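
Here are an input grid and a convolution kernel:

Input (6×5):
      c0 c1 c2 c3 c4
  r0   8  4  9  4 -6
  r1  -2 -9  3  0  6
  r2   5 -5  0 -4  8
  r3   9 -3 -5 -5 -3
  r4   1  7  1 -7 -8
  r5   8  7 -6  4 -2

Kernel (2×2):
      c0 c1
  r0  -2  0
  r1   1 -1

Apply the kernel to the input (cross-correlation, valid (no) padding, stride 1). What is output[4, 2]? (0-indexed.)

The receptive field on the input at this output position is [1 -7 / -6 4]. Elementwise product with the kernel and sum: 1·-2 + -6·1 + 4·-1.

-12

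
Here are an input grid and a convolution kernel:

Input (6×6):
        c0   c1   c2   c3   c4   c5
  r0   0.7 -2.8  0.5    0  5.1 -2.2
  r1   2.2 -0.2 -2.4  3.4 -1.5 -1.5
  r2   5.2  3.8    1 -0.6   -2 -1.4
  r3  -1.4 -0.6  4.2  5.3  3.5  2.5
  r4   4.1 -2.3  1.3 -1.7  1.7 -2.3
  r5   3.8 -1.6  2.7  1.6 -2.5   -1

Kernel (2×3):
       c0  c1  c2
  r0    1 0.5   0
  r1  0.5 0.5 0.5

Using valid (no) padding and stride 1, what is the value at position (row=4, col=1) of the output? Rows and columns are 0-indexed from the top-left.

The receptive field on the input at this output position is [-2.3 1.3 -1.7 / -1.6 2.7 1.6]. Elementwise product with the kernel and sum: -2.3·1 + 1.3·0.5 + -1.6·0.5 + 2.7·0.5 + 1.6·0.5.

-0.3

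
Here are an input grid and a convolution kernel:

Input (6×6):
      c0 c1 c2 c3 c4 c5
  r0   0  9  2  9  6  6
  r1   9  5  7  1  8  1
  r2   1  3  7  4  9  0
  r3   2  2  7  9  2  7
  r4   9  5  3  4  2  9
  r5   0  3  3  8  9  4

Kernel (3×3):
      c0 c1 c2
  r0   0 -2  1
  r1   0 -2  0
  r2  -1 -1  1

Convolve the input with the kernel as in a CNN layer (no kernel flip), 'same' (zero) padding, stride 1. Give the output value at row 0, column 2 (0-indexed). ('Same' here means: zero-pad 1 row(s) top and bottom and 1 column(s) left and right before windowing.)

-15

The receptive field on the zero-padded input at this output position is [0 0 0 / 9 2 9 / 5 7 1]. Elementwise product with the kernel and sum: 0·-2 + 0·1 + 2·-2 + 5·-1 + 7·-1 + 1·1.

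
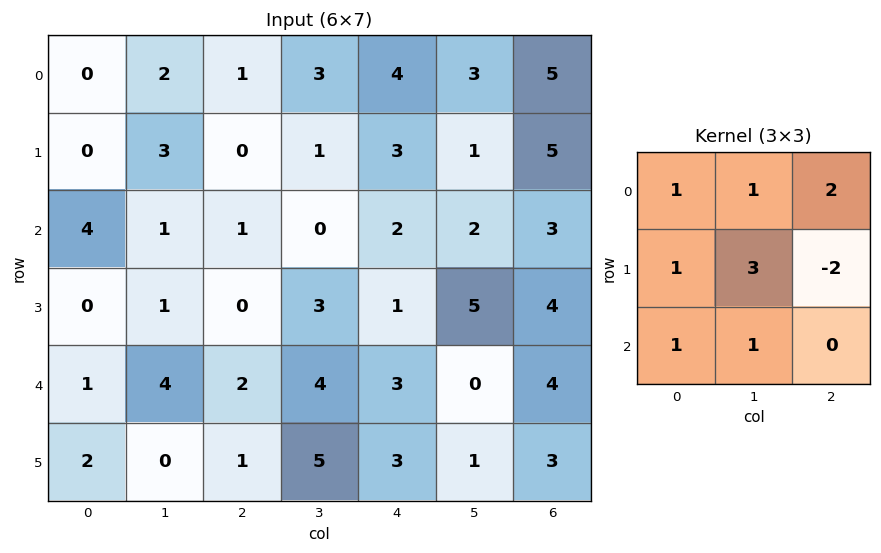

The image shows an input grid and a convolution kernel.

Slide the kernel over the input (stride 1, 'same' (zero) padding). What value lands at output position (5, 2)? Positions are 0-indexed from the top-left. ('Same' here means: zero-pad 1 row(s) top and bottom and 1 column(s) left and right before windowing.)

7

The receptive field on the zero-padded input at this output position is [4 2 4 / 0 1 5 / 0 0 0]. Elementwise product with the kernel and sum: 4·1 + 2·1 + 4·2 + 0·1 + 1·3 + 5·-2 + 0·1 + 0·1.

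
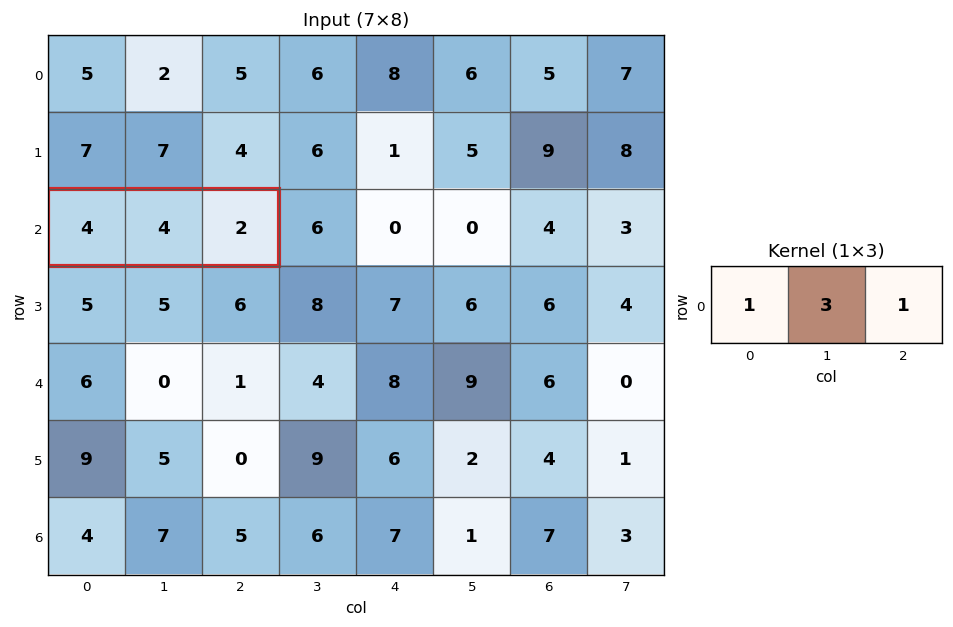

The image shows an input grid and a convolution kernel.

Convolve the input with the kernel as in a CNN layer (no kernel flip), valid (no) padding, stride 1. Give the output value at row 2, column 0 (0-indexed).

18

The receptive field on the input at this output position is [4 4 2]. Elementwise product with the kernel and sum: 4·1 + 4·3 + 2·1.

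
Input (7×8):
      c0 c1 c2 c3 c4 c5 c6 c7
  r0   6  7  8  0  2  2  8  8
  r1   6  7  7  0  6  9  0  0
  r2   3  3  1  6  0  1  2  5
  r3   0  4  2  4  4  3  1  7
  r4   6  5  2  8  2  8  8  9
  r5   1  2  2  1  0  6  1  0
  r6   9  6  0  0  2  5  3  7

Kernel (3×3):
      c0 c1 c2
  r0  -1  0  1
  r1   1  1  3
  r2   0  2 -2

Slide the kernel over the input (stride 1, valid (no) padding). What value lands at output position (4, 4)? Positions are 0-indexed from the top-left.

The receptive field on the input at this output position is [2 8 8 / 0 6 1 / 2 5 3]. Elementwise product with the kernel and sum: 2·-1 + 8·1 + 0·1 + 6·1 + 1·3 + 5·2 + 3·-2.

19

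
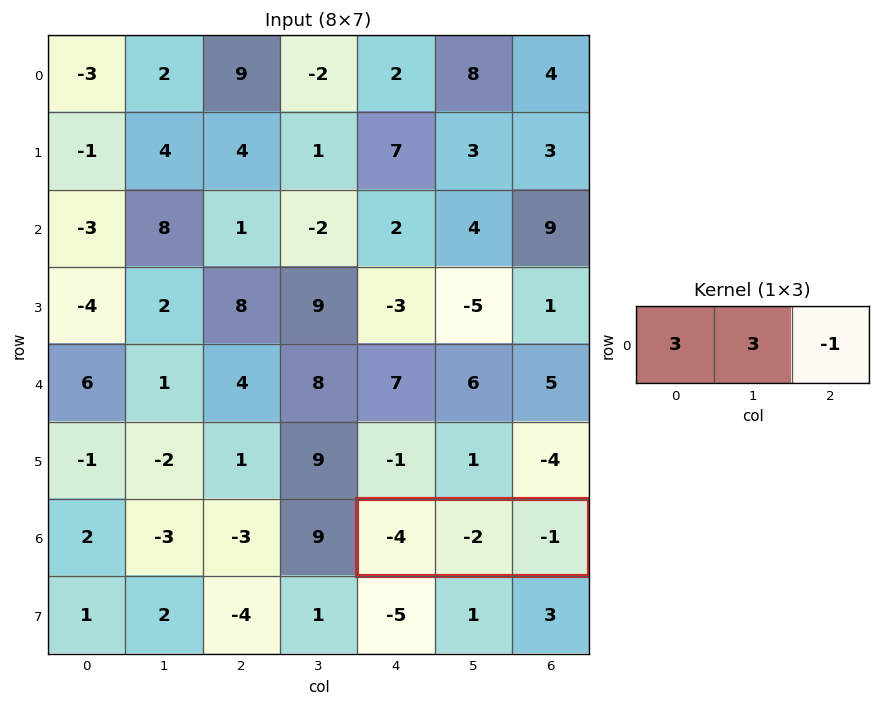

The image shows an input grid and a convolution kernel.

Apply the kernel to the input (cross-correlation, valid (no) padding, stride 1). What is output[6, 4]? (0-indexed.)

-17

The receptive field on the input at this output position is [-4 -2 -1]. Elementwise product with the kernel and sum: -4·3 + -2·3 + -1·-1.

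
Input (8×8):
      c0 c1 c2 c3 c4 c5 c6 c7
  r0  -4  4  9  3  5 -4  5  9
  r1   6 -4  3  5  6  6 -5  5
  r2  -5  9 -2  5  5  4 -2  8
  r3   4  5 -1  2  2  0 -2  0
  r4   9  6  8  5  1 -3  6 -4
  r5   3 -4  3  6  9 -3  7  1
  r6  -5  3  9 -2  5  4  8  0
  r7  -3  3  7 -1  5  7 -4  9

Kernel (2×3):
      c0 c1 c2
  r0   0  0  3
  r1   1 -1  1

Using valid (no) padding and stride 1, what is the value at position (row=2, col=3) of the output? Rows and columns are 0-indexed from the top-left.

The receptive field on the input at this output position is [5 5 4 / 2 2 0]. Elementwise product with the kernel and sum: 4·3 + 2·1 + 2·-1 + 0·1.

12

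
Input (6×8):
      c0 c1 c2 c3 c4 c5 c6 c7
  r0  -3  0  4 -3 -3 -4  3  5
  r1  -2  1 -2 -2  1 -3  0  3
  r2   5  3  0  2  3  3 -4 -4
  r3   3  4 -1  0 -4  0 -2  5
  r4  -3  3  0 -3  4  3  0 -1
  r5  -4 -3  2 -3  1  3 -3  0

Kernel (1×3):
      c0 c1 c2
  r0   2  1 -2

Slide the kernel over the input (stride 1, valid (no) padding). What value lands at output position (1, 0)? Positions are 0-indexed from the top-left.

1

The receptive field on the input at this output position is [-2 1 -2]. Elementwise product with the kernel and sum: -2·2 + 1·1 + -2·-2.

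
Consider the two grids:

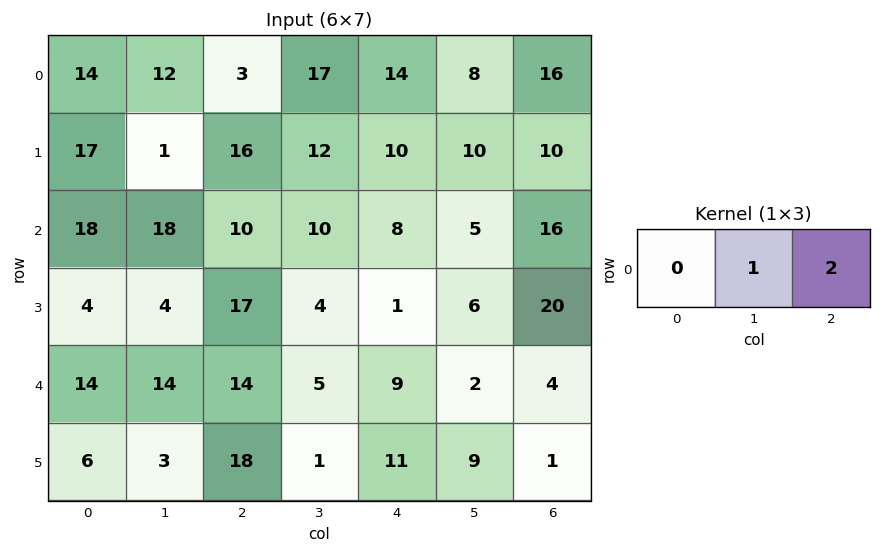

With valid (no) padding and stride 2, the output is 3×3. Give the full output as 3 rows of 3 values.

Output[0,0]: The receptive field on the input at this output position is [14 12 3]. Elementwise product with the kernel and sum: 12·1 + 3·2.

18 45 40
38 26 37
42 23 10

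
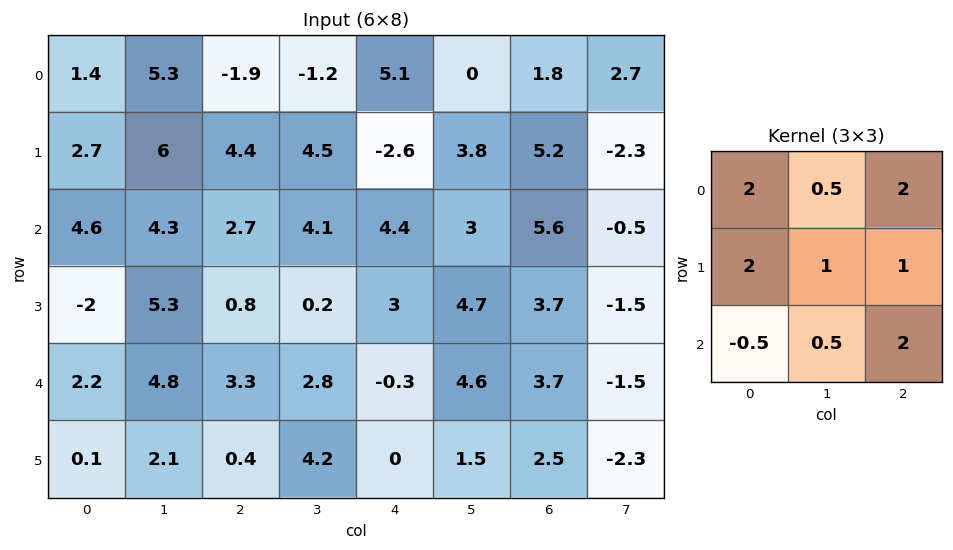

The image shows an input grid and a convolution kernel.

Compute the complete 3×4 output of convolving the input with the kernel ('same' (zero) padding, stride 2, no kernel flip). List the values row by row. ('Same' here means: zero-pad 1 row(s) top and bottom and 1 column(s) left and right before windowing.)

Output[0,0]: The receptive field on the zero-padded input at this output position is [0 0 0 / 0 1.4 5.3 / 0 2.7 6]. Elementwise product with the kernel and sum: 0·2 + 0·0.5 + 0·2 + 0·2 + 1.4·1 + 5.3·1 + 0·-0.5 + 2.7·0.5 + 6·2.

20.05 15.7 6.75 0.6
31.85 36.75 41.7 13.2
20.85 34.65 22.1 15.55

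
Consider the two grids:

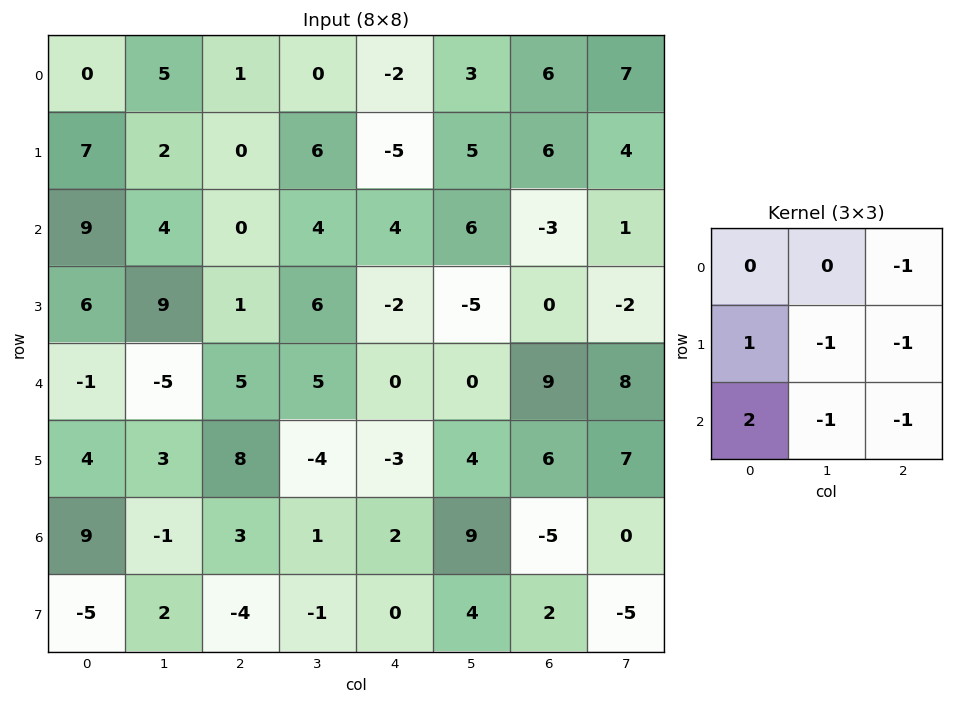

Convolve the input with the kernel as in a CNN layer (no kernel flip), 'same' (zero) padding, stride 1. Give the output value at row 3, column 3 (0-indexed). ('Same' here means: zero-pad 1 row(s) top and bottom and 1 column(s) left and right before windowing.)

The receptive field on the zero-padded input at this output position is [0 4 4 / 1 6 -2 / 5 5 0]. Elementwise product with the kernel and sum: 4·-1 + 1·1 + 6·-1 + -2·-1 + 5·2 + 5·-1 + 0·-1.

-2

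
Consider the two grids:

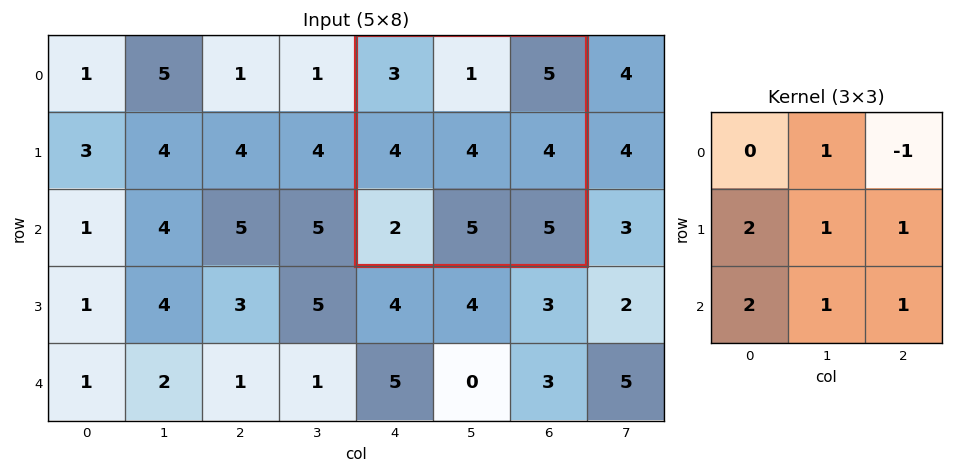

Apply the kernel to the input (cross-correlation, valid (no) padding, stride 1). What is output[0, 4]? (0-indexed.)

The receptive field on the input at this output position is [3 1 5 / 4 4 4 / 2 5 5]. Elementwise product with the kernel and sum: 1·1 + 5·-1 + 4·2 + 4·1 + 4·1 + 2·2 + 5·1 + 5·1.

26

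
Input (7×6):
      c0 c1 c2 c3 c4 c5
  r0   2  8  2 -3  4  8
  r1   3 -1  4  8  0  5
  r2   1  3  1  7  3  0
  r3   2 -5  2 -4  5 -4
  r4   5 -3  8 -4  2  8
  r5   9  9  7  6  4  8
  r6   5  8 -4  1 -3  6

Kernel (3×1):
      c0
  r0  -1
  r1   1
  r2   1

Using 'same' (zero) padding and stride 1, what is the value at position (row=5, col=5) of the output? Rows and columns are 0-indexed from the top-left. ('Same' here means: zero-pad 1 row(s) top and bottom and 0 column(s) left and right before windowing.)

6

The receptive field on the zero-padded input at this output position is [8 / 8 / 6]. Elementwise product with the kernel and sum: 8·-1 + 8·1 + 6·1.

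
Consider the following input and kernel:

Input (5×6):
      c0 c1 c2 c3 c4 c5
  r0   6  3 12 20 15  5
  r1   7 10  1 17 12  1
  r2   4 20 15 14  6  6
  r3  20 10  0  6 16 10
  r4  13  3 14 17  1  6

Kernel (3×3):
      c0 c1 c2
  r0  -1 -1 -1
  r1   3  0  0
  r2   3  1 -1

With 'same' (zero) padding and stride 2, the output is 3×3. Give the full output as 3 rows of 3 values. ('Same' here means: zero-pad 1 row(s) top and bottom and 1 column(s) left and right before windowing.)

Output[0,0]: The receptive field on the zero-padded input at this output position is [0 0 0 / 0 6 3 / 0 7 10]. Elementwise product with the kernel and sum: 0·-1 + 0·-1 + 0·-1 + 0·3 + 0·3 + 7·1 + 10·-1.

-3 23 122
-7 56 36
-30 -7 19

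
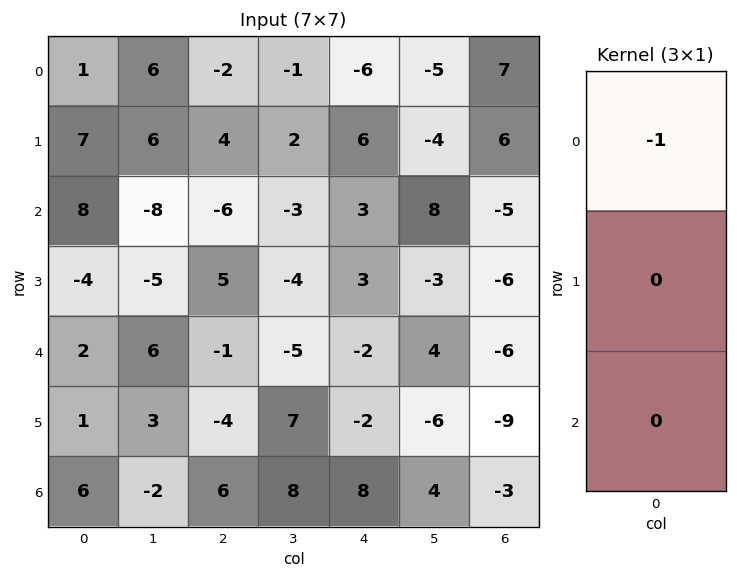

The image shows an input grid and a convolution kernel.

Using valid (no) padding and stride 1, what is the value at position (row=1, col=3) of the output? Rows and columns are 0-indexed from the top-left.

The receptive field on the input at this output position is [2 / -3 / -4]. Elementwise product with the kernel and sum: 2·-1.

-2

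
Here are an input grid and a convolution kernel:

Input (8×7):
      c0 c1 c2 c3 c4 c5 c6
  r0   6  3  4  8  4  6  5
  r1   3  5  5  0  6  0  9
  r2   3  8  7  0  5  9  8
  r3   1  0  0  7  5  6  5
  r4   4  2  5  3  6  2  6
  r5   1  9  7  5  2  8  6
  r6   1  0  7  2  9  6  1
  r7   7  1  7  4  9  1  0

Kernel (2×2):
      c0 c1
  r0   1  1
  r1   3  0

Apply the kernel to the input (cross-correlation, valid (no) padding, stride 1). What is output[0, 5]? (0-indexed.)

The receptive field on the input at this output position is [6 5 / 0 9]. Elementwise product with the kernel and sum: 6·1 + 5·1 + 0·3.

11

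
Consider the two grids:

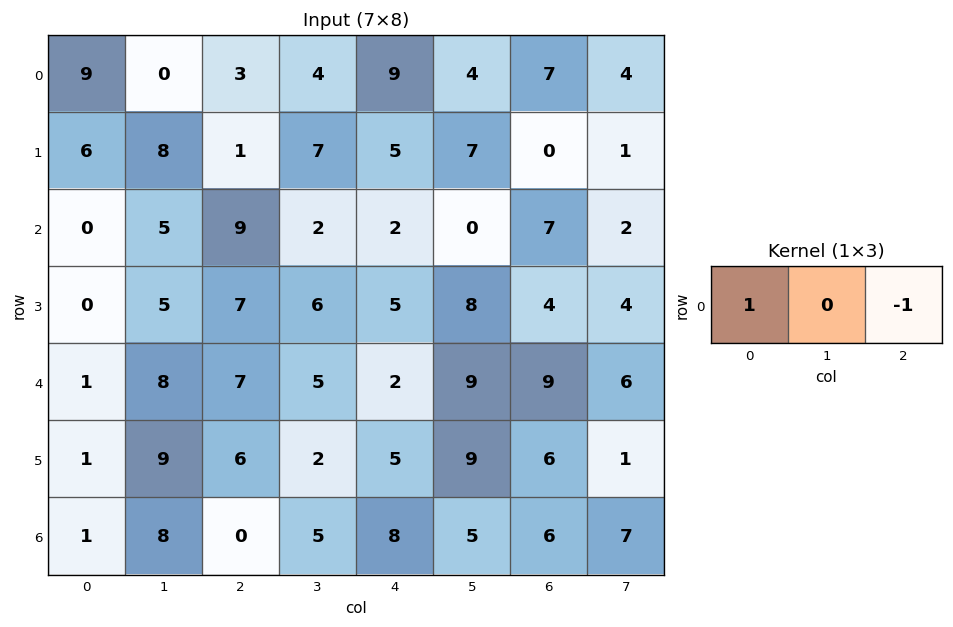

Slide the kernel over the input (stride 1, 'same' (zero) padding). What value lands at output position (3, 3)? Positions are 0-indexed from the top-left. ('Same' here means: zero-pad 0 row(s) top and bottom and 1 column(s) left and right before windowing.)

The receptive field on the zero-padded input at this output position is [7 6 5]. Elementwise product with the kernel and sum: 7·1 + 5·-1.

2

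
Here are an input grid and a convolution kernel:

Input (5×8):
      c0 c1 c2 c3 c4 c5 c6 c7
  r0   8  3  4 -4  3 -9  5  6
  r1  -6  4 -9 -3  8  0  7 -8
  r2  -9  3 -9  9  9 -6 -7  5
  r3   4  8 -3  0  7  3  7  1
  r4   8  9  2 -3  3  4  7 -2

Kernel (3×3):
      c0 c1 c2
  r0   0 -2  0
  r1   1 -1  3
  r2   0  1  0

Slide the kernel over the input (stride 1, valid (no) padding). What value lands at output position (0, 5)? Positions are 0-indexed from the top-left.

-48

The receptive field on the input at this output position is [-9 5 6 / 0 7 -8 / -6 -7 5]. Elementwise product with the kernel and sum: 5·-2 + 0·1 + 7·-1 + -8·3 + -7·1.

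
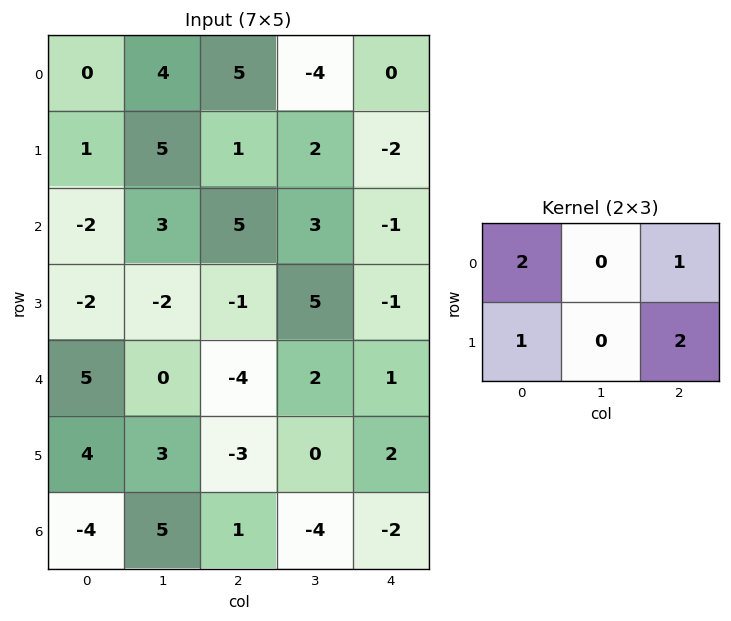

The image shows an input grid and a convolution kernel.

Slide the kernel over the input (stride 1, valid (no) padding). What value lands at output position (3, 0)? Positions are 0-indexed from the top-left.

The receptive field on the input at this output position is [-2 -2 -1 / 5 0 -4]. Elementwise product with the kernel and sum: -2·2 + -1·1 + 5·1 + -4·2.

-8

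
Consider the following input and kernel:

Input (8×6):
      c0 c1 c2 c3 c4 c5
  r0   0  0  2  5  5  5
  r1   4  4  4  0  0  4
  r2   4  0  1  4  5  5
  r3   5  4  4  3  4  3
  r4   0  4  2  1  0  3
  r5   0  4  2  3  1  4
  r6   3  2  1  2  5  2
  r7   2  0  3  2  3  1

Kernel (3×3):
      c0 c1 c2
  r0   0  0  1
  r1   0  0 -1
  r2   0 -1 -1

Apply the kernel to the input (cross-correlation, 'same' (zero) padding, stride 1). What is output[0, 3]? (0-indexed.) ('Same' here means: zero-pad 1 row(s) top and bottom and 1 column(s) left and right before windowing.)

The receptive field on the zero-padded input at this output position is [0 0 0 / 2 5 5 / 4 0 0]. Elementwise product with the kernel and sum: 0·1 + 5·-1 + 0·-1 + 0·-1.

-5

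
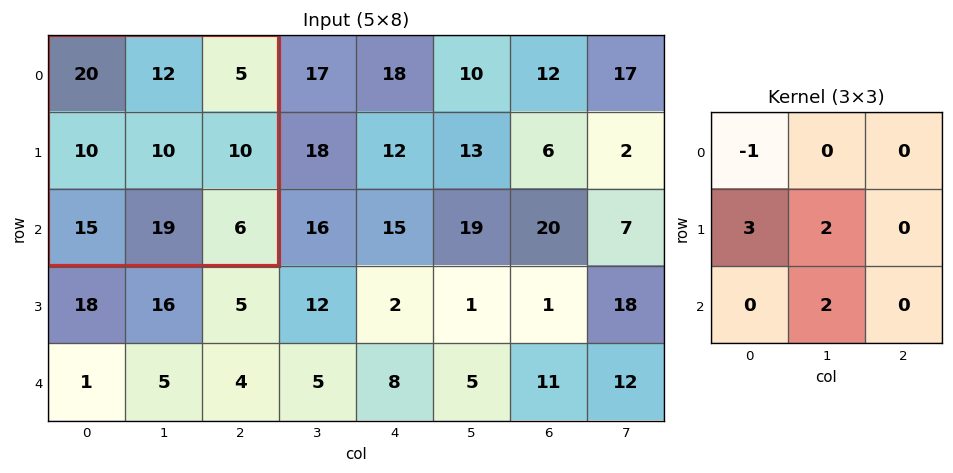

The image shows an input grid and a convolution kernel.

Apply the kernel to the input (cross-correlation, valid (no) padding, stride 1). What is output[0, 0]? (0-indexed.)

68

The receptive field on the input at this output position is [20 12 5 / 10 10 10 / 15 19 6]. Elementwise product with the kernel and sum: 20·-1 + 10·3 + 10·2 + 19·2.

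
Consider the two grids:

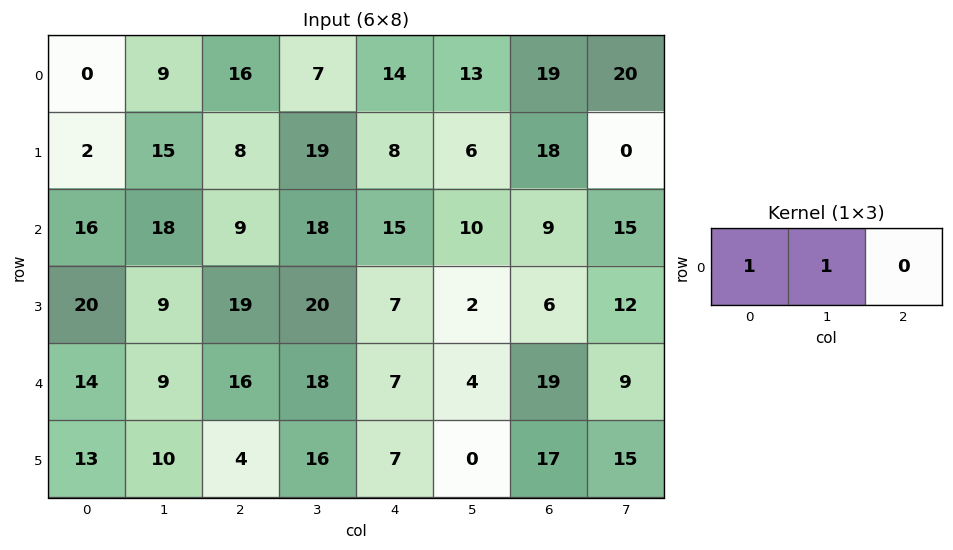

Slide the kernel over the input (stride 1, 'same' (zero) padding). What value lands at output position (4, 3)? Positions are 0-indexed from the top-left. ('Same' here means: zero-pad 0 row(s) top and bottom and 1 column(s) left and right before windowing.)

The receptive field on the zero-padded input at this output position is [16 18 7]. Elementwise product with the kernel and sum: 16·1 + 18·1.

34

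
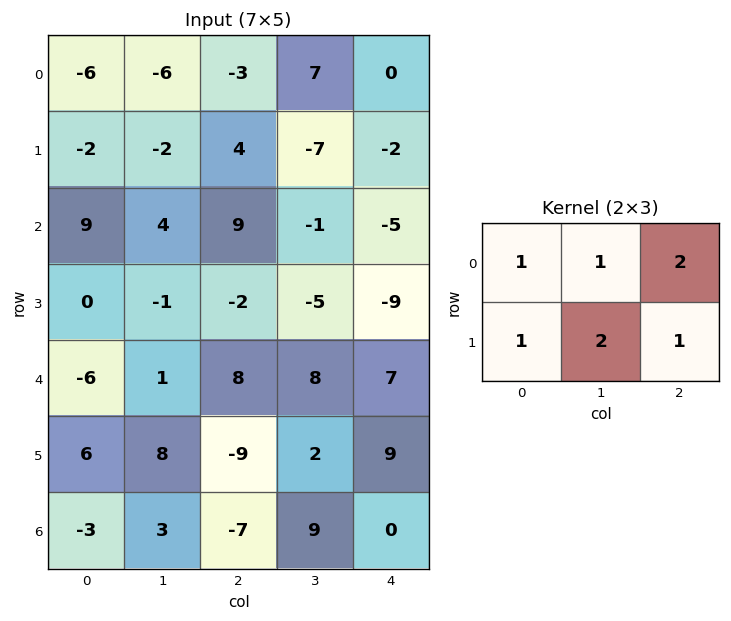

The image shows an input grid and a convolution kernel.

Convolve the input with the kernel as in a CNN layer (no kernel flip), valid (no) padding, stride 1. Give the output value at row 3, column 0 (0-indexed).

-1

The receptive field on the input at this output position is [0 -1 -2 / -6 1 8]. Elementwise product with the kernel and sum: 0·1 + -1·1 + -2·2 + -6·1 + 1·2 + 8·1.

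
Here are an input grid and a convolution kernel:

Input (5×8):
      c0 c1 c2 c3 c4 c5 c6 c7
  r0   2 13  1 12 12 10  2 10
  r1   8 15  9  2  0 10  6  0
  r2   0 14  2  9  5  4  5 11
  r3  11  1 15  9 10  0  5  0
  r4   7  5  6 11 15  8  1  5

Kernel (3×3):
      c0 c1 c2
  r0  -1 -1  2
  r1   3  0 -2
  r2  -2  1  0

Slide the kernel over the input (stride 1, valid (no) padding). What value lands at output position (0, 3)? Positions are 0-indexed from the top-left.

The receptive field on the input at this output position is [12 12 10 / 2 0 10 / 9 5 4]. Elementwise product with the kernel and sum: 12·-1 + 12·-1 + 10·2 + 2·3 + 10·-2 + 9·-2 + 5·1.

-31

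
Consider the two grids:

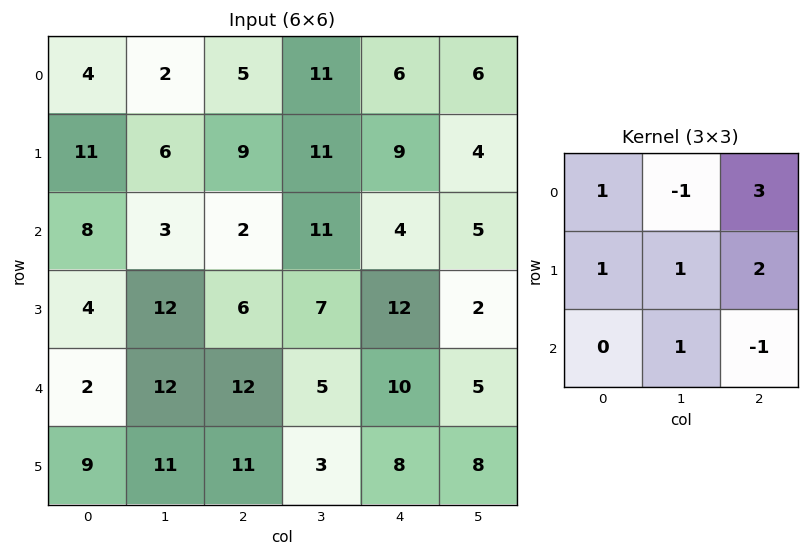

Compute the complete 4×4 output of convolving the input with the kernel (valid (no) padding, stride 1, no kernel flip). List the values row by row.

53 58 57 50
53 56 41 49
39 73 35 50
48 69 67 26

Output[0,0]: The receptive field on the input at this output position is [4 2 5 / 11 6 9 / 8 3 2]. Elementwise product with the kernel and sum: 4·1 + 2·-1 + 5·3 + 11·1 + 6·1 + 9·2 + 3·1 + 2·-1.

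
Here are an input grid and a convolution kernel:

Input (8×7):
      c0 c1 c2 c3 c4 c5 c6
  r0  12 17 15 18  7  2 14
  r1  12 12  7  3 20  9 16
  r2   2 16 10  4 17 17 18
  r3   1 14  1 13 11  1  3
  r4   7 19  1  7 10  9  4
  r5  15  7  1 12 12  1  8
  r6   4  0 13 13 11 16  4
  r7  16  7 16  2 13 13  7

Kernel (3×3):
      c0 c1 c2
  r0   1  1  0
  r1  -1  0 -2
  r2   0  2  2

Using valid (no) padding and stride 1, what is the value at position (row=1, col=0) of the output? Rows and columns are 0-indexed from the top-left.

The receptive field on the input at this output position is [12 12 7 / 2 16 10 / 1 14 1]. Elementwise product with the kernel and sum: 12·1 + 12·1 + 2·-1 + 10·-2 + 14·2 + 1·2.

32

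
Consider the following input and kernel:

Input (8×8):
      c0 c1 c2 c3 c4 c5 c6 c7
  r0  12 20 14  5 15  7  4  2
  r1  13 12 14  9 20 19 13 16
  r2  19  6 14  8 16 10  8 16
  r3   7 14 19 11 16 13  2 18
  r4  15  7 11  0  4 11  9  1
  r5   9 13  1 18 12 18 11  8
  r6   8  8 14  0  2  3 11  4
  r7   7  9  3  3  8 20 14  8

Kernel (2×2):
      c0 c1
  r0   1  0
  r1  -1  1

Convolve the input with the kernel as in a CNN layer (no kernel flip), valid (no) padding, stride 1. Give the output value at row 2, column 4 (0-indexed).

The receptive field on the input at this output position is [16 10 / 16 13]. Elementwise product with the kernel and sum: 16·1 + 16·-1 + 13·1.

13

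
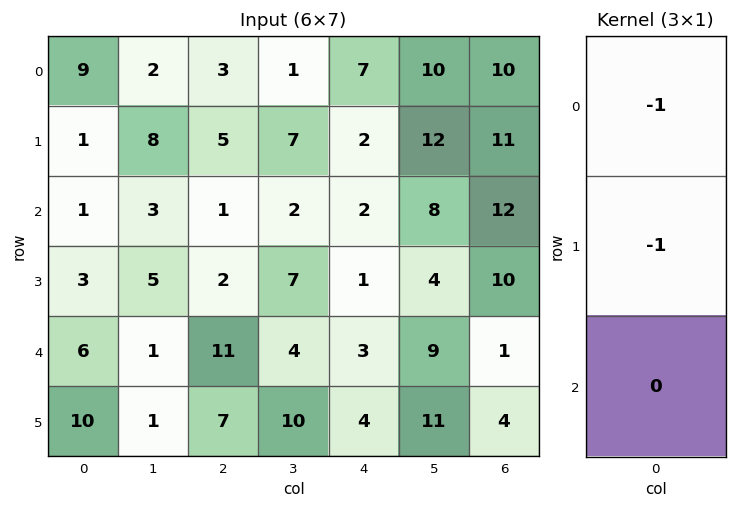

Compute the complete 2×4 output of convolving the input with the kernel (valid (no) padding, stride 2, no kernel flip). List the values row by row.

Output[0,0]: The receptive field on the input at this output position is [9 / 1 / 1]. Elementwise product with the kernel and sum: 9·-1 + 1·-1.
Output[0,1]: The receptive field on the input at this output position is [3 / 5 / 1]. Elementwise product with the kernel and sum: 3·-1 + 5·-1.

-10 -8 -9 -21
-4 -3 -3 -22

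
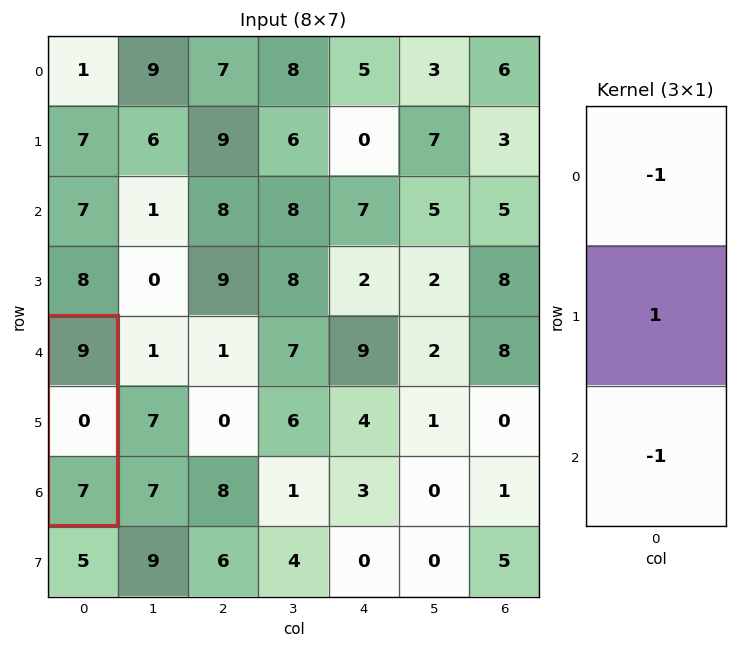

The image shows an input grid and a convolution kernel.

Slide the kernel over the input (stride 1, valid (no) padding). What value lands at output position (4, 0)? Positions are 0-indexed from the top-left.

-16

The receptive field on the input at this output position is [9 / 0 / 7]. Elementwise product with the kernel and sum: 9·-1 + 0·1 + 7·-1.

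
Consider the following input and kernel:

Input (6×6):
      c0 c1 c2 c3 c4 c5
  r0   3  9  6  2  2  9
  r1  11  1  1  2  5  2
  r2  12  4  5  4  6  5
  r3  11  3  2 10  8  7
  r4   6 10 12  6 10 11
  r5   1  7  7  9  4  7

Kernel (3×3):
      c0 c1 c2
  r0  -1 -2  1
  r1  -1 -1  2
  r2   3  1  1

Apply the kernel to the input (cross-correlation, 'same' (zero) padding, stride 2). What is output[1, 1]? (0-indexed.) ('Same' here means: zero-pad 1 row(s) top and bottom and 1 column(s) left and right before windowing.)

The receptive field on the zero-padded input at this output position is [1 1 2 / 4 5 4 / 3 2 10]. Elementwise product with the kernel and sum: 1·-1 + 1·-2 + 2·1 + 4·-1 + 5·-1 + 4·2 + 3·3 + 2·1 + 10·1.

19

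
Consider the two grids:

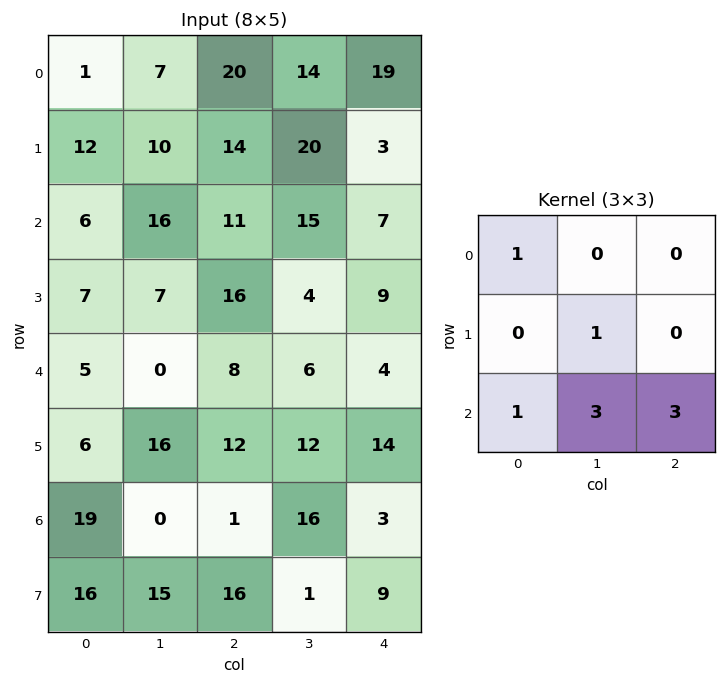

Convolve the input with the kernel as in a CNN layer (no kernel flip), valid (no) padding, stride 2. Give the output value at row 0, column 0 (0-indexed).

The receptive field on the input at this output position is [1 7 20 / 12 10 14 / 6 16 11]. Elementwise product with the kernel and sum: 1·1 + 10·1 + 6·1 + 16·3 + 11·3.

98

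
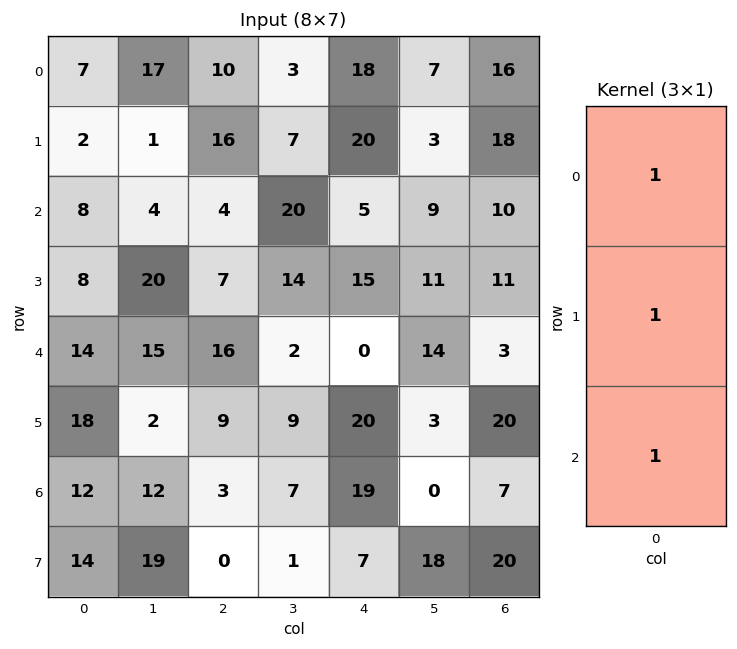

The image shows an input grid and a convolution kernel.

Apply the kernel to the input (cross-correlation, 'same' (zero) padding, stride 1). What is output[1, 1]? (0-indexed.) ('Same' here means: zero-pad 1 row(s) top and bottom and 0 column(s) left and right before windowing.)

22

The receptive field on the zero-padded input at this output position is [17 / 1 / 4]. Elementwise product with the kernel and sum: 17·1 + 1·1 + 4·1.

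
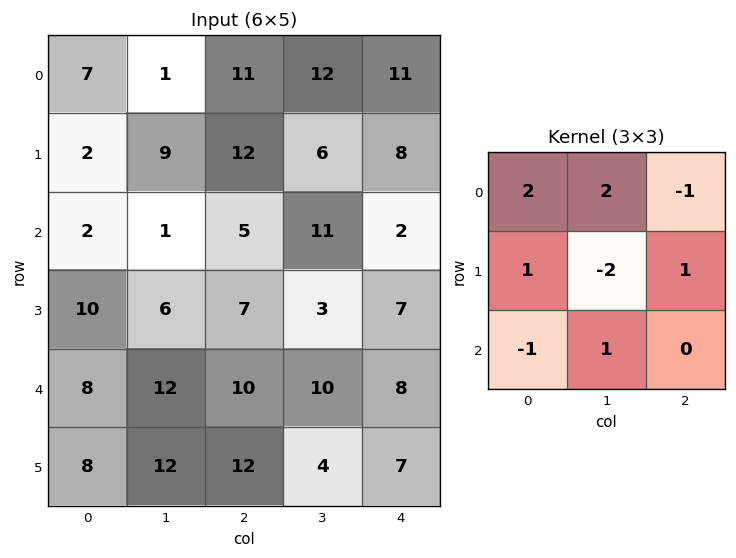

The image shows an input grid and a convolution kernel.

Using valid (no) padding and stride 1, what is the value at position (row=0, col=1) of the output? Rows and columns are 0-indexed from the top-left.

The receptive field on the input at this output position is [1 11 12 / 9 12 6 / 1 5 11]. Elementwise product with the kernel and sum: 1·2 + 11·2 + 12·-1 + 9·1 + 12·-2 + 6·1 + 1·-1 + 5·1.

7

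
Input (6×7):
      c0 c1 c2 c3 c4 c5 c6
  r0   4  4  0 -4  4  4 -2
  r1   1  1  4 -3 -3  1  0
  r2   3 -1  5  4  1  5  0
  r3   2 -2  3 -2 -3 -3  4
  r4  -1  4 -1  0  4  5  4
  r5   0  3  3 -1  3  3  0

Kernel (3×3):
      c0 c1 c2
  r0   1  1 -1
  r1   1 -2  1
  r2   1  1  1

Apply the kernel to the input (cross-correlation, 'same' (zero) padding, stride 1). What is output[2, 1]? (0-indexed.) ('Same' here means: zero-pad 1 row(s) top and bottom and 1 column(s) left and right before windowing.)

11

The receptive field on the zero-padded input at this output position is [1 1 4 / 3 -1 5 / 2 -2 3]. Elementwise product with the kernel and sum: 1·1 + 1·1 + 4·-1 + 3·1 + -1·-2 + 5·1 + 2·1 + -2·1 + 3·1.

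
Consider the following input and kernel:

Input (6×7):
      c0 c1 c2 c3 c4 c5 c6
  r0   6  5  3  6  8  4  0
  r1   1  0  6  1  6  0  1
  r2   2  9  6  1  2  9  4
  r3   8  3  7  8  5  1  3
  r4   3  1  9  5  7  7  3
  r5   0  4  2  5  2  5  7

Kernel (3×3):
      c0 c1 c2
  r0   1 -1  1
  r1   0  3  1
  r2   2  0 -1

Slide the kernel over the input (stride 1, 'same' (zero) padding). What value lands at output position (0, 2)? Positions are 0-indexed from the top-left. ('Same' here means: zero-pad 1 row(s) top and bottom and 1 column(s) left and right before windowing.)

14

The receptive field on the zero-padded input at this output position is [0 0 0 / 5 3 6 / 0 6 1]. Elementwise product with the kernel and sum: 0·1 + 0·-1 + 0·1 + 3·3 + 6·1 + 0·2 + 1·-1.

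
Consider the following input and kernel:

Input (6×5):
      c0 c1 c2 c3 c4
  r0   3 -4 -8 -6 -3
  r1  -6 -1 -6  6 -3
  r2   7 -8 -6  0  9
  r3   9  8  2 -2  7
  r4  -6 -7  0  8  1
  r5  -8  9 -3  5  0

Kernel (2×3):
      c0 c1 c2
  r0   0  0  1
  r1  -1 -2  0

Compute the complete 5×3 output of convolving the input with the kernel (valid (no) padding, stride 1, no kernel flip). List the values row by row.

Output[0,0]: The receptive field on the input at this output position is [3 -4 -8 / -6 -1 -6]. Elementwise product with the kernel and sum: -8·1 + -6·-1 + -1·-2.
Output[0,1]: The receptive field on the input at this output position is [-4 -8 -6 / -1 -6 6]. Elementwise product with the kernel and sum: -6·1 + -1·-1 + -6·-2.

0 7 -9
3 26 3
-31 -12 11
22 5 -9
-10 5 -6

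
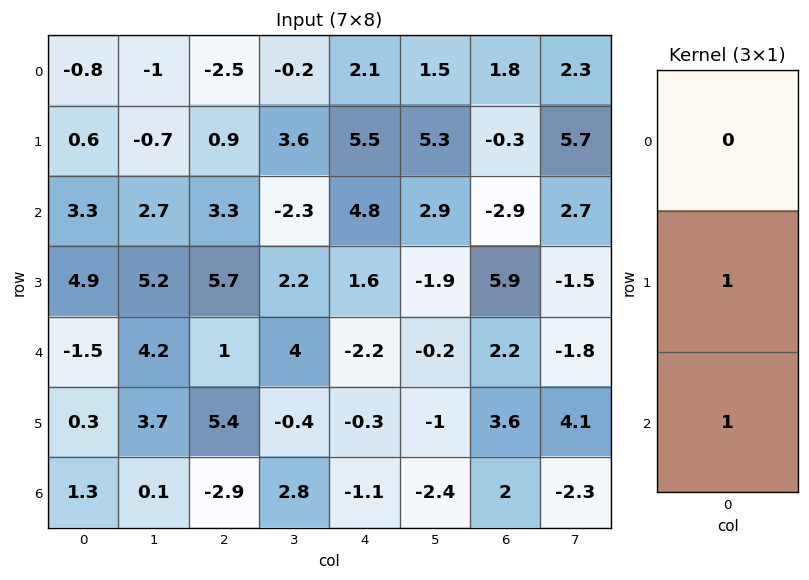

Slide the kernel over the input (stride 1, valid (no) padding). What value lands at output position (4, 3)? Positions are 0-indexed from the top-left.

2.4

The receptive field on the input at this output position is [4 / -0.4 / 2.8]. Elementwise product with the kernel and sum: -0.4·1 + 2.8·1.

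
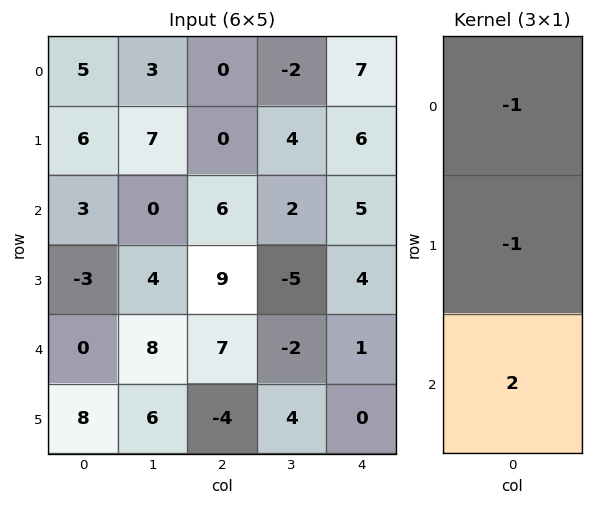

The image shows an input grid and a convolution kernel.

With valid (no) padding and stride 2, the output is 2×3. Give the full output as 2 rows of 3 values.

-5 12 -3
0 -1 -7

Output[0,0]: The receptive field on the input at this output position is [5 / 6 / 3]. Elementwise product with the kernel and sum: 5·-1 + 6·-1 + 3·2.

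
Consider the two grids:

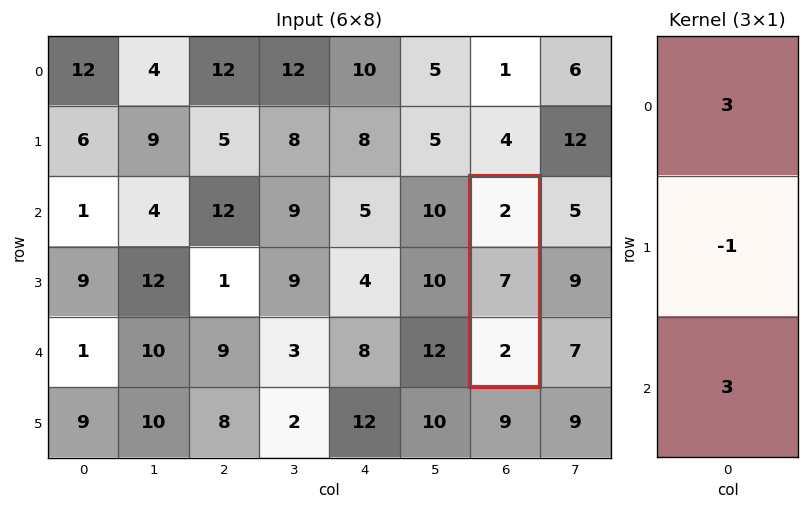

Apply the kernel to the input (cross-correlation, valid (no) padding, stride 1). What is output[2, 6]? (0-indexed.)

5

The receptive field on the input at this output position is [2 / 7 / 2]. Elementwise product with the kernel and sum: 2·3 + 7·-1 + 2·3.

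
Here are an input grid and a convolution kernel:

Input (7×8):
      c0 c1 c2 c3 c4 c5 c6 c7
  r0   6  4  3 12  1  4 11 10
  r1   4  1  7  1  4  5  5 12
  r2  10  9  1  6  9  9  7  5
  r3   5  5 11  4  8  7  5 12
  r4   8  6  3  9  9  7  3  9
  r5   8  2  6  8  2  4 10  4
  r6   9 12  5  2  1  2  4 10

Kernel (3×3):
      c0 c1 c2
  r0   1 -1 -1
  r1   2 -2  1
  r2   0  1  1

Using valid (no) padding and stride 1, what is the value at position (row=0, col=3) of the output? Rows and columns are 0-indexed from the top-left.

24

The receptive field on the input at this output position is [12 1 4 / 1 4 5 / 6 9 9]. Elementwise product with the kernel and sum: 12·1 + 1·-1 + 4·-1 + 1·2 + 4·-2 + 5·1 + 9·1 + 9·1.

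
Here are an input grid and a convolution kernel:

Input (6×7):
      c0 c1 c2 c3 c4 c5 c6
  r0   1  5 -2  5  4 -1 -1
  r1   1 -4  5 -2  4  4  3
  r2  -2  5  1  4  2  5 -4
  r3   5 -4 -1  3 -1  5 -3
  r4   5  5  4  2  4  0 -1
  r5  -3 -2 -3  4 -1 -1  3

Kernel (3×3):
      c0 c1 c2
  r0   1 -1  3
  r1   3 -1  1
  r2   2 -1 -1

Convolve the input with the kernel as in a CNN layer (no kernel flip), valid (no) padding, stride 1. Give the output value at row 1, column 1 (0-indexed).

-7

The receptive field on the input at this output position is [-4 5 -2 / 5 1 4 / -4 -1 3]. Elementwise product with the kernel and sum: -4·1 + 5·-1 + -2·3 + 5·3 + 1·-1 + 4·1 + -4·2 + -1·-1 + 3·-1.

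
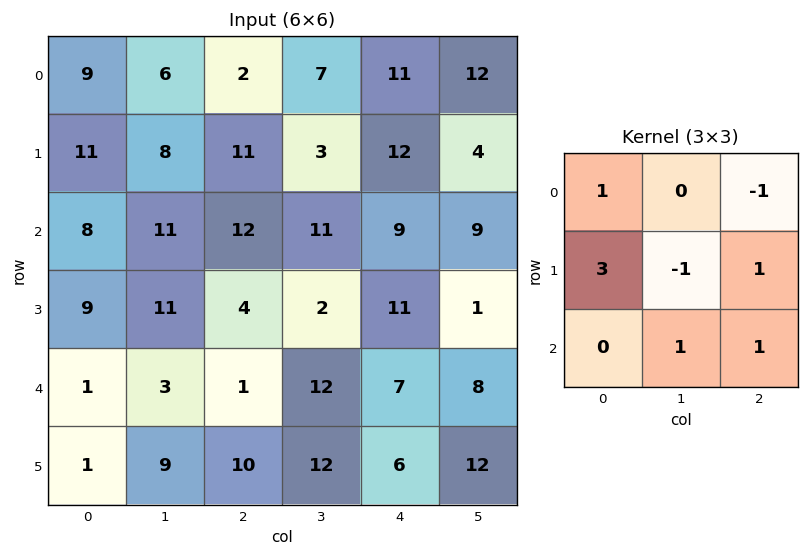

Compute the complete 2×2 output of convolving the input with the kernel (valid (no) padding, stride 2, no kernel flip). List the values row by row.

Output[0,0]: The receptive field on the input at this output position is [9 6 2 / 11 8 11 / 8 11 12]. Elementwise product with the kernel and sum: 9·1 + 2·-1 + 11·3 + 8·-1 + 11·1 + 11·1 + 12·1.
Output[0,1]: The receptive field on the input at this output position is [2 7 11 / 11 3 12 / 12 11 9]. Elementwise product with the kernel and sum: 2·1 + 11·-1 + 11·3 + 3·-1 + 12·1 + 11·1 + 9·1.

66 53
20 43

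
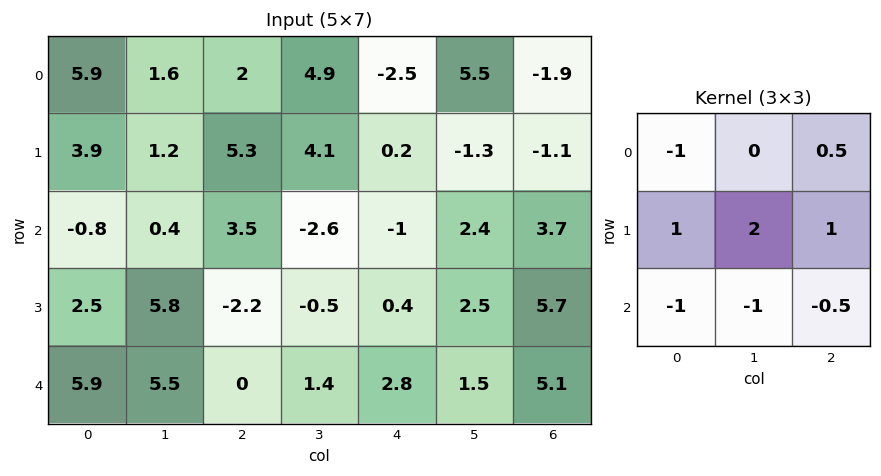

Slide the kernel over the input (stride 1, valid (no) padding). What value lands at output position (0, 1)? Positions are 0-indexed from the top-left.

14.15

The receptive field on the input at this output position is [1.6 2 4.9 / 1.2 5.3 4.1 / 0.4 3.5 -2.6]. Elementwise product with the kernel and sum: 1.6·-1 + 4.9·0.5 + 1.2·1 + 5.3·2 + 4.1·1 + 0.4·-1 + 3.5·-1 + -2.6·-0.5.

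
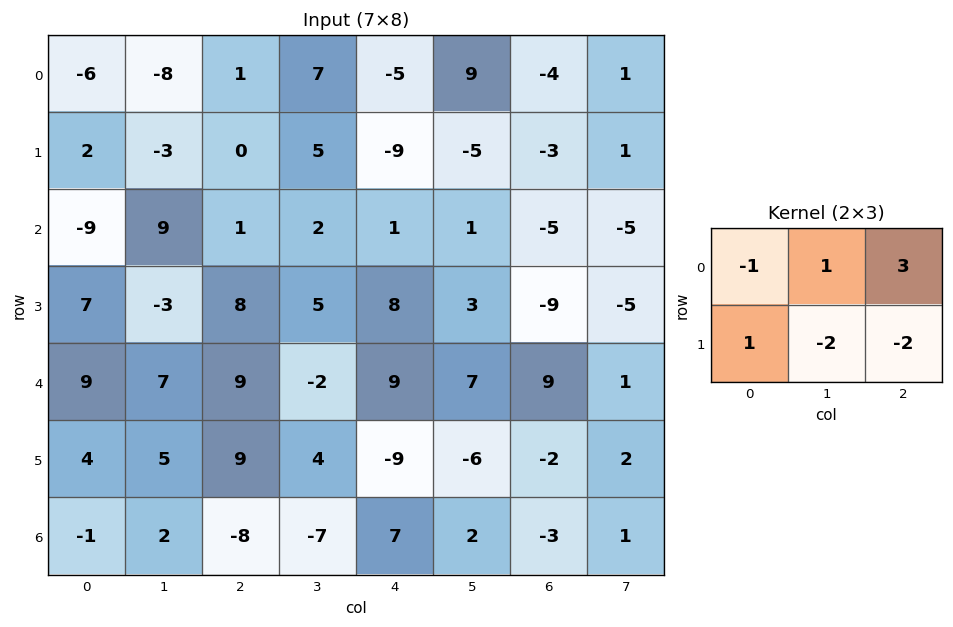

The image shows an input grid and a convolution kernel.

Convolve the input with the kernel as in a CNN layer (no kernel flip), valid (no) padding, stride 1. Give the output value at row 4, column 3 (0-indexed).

66

The receptive field on the input at this output position is [-2 9 7 / 4 -9 -6]. Elementwise product with the kernel and sum: -2·-1 + 9·1 + 7·3 + 4·1 + -9·-2 + -6·-2.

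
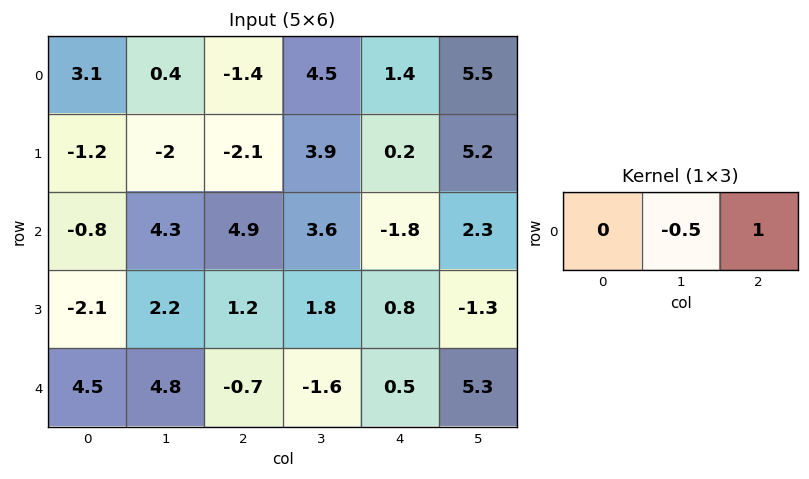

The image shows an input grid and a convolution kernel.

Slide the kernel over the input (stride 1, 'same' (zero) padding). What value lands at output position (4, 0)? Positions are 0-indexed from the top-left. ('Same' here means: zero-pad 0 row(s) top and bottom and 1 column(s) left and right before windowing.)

2.55

The receptive field on the zero-padded input at this output position is [0 4.5 4.8]. Elementwise product with the kernel and sum: 4.5·-0.5 + 4.8·1.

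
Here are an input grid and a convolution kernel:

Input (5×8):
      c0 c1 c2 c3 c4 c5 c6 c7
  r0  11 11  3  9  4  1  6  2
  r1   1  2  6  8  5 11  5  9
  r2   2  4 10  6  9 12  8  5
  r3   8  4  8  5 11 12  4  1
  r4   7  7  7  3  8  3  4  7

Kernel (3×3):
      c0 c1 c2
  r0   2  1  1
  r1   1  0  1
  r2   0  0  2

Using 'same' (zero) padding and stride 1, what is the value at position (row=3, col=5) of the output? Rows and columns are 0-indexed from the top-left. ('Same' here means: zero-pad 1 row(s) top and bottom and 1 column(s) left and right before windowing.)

61

The receptive field on the zero-padded input at this output position is [9 12 8 / 11 12 4 / 8 3 4]. Elementwise product with the kernel and sum: 9·2 + 12·1 + 8·1 + 11·1 + 4·1 + 4·2.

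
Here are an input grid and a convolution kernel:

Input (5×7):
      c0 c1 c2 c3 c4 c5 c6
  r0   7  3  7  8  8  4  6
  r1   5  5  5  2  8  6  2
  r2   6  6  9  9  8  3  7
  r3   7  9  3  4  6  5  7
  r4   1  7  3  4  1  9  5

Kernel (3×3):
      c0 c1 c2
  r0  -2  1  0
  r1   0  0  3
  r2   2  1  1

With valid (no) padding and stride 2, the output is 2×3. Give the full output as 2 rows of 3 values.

Output[0,0]: The receptive field on the input at this output position is [7 3 7 / 5 5 5 / 6 6 9]. Elementwise product with the kernel and sum: 7·-2 + 3·1 + 5·3 + 6·2 + 6·1 + 9·1.
Output[0,1]: The receptive field on the input at this output position is [7 8 8 / 5 2 8 / 9 9 8]. Elementwise product with the kernel and sum: 7·-2 + 8·1 + 8·3 + 9·2 + 9·1 + 8·1.

31 53 20
15 20 24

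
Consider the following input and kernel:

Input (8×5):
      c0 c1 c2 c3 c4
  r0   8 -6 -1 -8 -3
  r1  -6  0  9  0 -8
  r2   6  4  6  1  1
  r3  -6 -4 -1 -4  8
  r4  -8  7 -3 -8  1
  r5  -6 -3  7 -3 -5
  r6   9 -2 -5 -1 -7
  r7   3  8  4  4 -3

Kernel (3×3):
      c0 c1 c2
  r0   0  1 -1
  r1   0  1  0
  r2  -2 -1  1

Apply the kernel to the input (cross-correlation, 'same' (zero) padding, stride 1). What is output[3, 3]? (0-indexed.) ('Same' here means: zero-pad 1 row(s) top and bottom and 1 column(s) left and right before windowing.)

11

The receptive field on the zero-padded input at this output position is [6 1 1 / -1 -4 8 / -3 -8 1]. Elementwise product with the kernel and sum: 1·1 + 1·-1 + -4·1 + -3·-2 + -8·-1 + 1·1.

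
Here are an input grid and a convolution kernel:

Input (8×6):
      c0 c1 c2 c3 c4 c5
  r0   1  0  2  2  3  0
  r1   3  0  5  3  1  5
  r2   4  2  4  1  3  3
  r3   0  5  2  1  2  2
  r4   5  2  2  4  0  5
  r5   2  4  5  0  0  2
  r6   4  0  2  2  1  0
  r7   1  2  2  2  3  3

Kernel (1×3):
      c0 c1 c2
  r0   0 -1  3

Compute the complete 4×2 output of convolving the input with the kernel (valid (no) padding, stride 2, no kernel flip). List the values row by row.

6 7
10 8
4 -4
6 1

Output[0,0]: The receptive field on the input at this output position is [1 0 2]. Elementwise product with the kernel and sum: 0·-1 + 2·3.
Output[0,1]: The receptive field on the input at this output position is [2 2 3]. Elementwise product with the kernel and sum: 2·-1 + 3·3.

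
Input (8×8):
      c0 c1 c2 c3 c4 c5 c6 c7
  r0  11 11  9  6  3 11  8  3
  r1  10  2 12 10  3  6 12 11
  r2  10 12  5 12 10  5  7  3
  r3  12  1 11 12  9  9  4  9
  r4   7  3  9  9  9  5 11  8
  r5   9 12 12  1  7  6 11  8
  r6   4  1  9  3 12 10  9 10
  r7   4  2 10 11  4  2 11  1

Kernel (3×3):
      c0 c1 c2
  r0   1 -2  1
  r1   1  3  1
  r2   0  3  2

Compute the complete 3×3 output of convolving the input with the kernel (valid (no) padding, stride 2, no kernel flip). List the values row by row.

72 101 51
44 92 84
88 55 94

Output[0,0]: The receptive field on the input at this output position is [11 11 9 / 10 2 12 / 10 12 5]. Elementwise product with the kernel and sum: 11·1 + 11·-2 + 9·1 + 10·1 + 2·3 + 12·1 + 12·3 + 5·2.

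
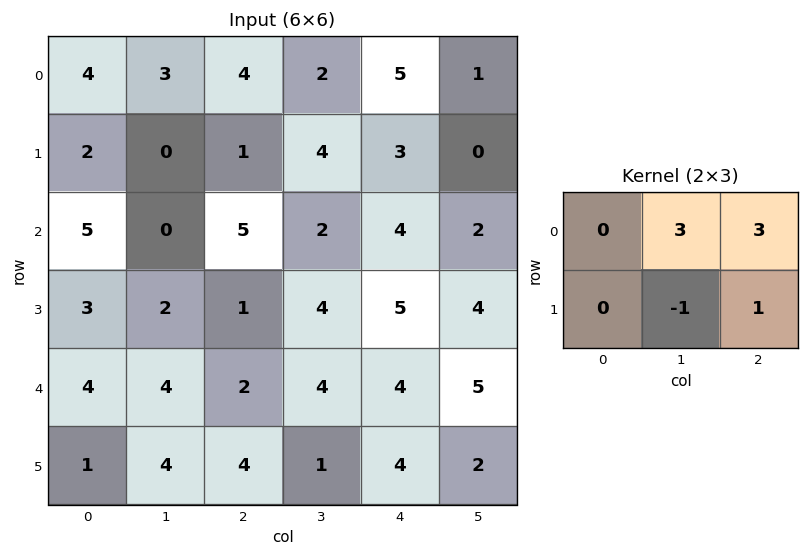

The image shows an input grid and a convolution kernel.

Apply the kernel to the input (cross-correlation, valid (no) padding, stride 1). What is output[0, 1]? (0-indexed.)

21

The receptive field on the input at this output position is [3 4 2 / 0 1 4]. Elementwise product with the kernel and sum: 4·3 + 2·3 + 1·-1 + 4·1.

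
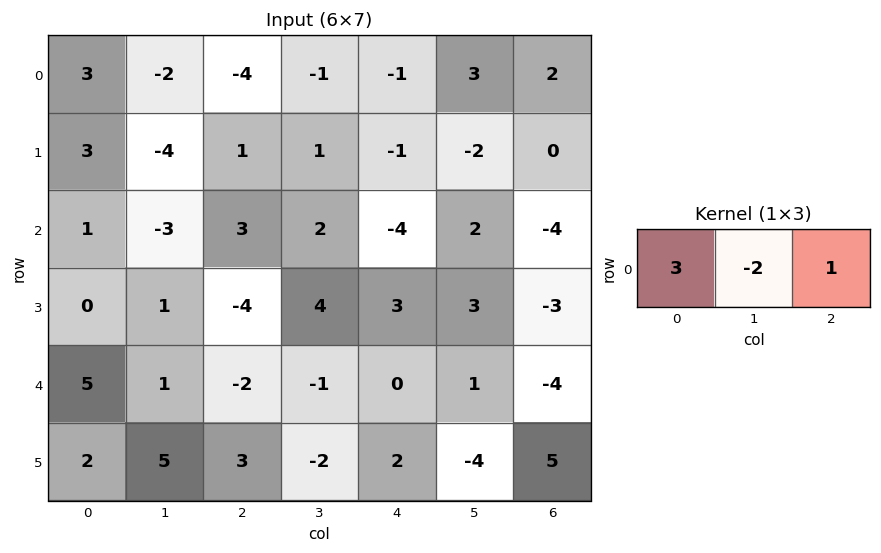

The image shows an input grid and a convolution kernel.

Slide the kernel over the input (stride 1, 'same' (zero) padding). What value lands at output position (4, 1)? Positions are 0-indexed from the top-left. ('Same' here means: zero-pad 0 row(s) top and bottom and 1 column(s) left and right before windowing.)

11

The receptive field on the zero-padded input at this output position is [5 1 -2]. Elementwise product with the kernel and sum: 5·3 + 1·-2 + -2·1.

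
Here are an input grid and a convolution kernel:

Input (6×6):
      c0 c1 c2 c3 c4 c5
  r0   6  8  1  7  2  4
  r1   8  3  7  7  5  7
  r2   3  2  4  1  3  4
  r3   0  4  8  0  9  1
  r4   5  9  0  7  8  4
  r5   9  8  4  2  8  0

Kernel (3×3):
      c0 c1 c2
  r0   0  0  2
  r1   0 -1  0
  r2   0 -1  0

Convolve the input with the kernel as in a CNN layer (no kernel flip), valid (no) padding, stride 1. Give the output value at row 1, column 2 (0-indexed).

9

The receptive field on the input at this output position is [7 7 5 / 4 1 3 / 8 0 9]. Elementwise product with the kernel and sum: 5·2 + 1·-1 + 0·-1.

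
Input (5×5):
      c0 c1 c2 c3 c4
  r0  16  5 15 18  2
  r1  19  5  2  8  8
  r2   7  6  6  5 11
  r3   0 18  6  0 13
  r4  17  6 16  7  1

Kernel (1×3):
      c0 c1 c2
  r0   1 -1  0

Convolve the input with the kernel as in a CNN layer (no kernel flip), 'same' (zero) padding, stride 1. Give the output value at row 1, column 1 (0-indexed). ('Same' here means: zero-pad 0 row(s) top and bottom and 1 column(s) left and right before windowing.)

14

The receptive field on the zero-padded input at this output position is [19 5 2]. Elementwise product with the kernel and sum: 19·1 + 5·-1.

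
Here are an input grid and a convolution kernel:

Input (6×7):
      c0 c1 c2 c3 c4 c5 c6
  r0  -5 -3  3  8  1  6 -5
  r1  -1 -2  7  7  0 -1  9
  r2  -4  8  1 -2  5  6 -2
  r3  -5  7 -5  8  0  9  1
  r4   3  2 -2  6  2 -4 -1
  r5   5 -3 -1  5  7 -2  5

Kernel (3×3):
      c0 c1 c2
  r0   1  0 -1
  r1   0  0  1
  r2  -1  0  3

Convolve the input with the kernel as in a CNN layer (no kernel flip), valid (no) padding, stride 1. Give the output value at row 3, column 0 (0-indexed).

The receptive field on the input at this output position is [-5 7 -5 / 3 2 -2 / 5 -3 -1]. Elementwise product with the kernel and sum: -5·1 + -5·-1 + -2·1 + 5·-1 + -1·3.

-10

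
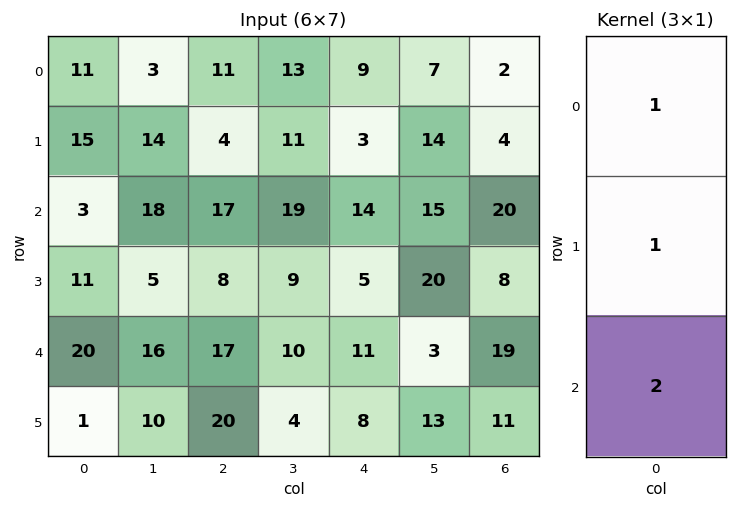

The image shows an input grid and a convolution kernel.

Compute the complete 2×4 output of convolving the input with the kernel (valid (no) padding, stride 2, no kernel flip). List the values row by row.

32 49 40 46
54 59 41 66

Output[0,0]: The receptive field on the input at this output position is [11 / 15 / 3]. Elementwise product with the kernel and sum: 11·1 + 15·1 + 3·2.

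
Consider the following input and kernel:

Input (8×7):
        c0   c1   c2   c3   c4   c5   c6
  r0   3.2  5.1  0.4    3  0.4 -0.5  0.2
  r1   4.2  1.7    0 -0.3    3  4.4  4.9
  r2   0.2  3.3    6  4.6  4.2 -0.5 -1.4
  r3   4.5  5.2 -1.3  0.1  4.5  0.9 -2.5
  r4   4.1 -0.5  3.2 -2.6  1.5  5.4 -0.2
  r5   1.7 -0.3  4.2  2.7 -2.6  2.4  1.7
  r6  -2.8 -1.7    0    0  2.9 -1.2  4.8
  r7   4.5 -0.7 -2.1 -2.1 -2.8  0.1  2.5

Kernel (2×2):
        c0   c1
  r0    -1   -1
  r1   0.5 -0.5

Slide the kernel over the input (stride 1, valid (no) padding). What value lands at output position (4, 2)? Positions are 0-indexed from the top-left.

The receptive field on the input at this output position is [3.2 -2.6 / 4.2 2.7]. Elementwise product with the kernel and sum: 3.2·-1 + -2.6·-1 + 4.2·0.5 + 2.7·-0.5.

0.15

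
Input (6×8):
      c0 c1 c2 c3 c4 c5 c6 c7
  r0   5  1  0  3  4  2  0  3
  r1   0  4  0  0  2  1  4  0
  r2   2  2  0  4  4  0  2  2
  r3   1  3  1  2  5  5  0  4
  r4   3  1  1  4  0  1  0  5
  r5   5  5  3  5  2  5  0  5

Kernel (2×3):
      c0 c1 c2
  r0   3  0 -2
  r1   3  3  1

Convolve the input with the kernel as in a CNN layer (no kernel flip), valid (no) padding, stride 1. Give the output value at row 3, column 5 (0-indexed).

15

The receptive field on the input at this output position is [5 0 4 / 1 0 5]. Elementwise product with the kernel and sum: 5·3 + 4·-2 + 1·3 + 0·3 + 5·1.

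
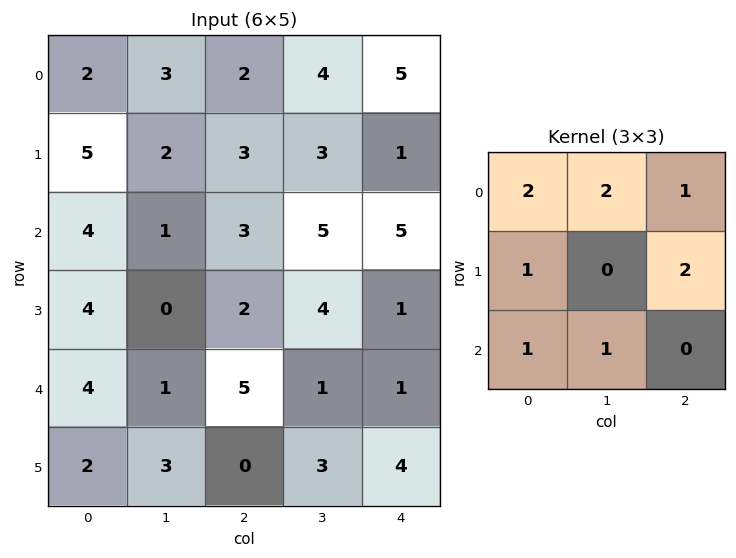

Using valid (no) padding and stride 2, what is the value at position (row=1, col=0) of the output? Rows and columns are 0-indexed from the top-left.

26

The receptive field on the input at this output position is [4 1 3 / 4 0 2 / 4 1 5]. Elementwise product with the kernel and sum: 4·2 + 1·2 + 3·1 + 4·1 + 2·2 + 4·1 + 1·1.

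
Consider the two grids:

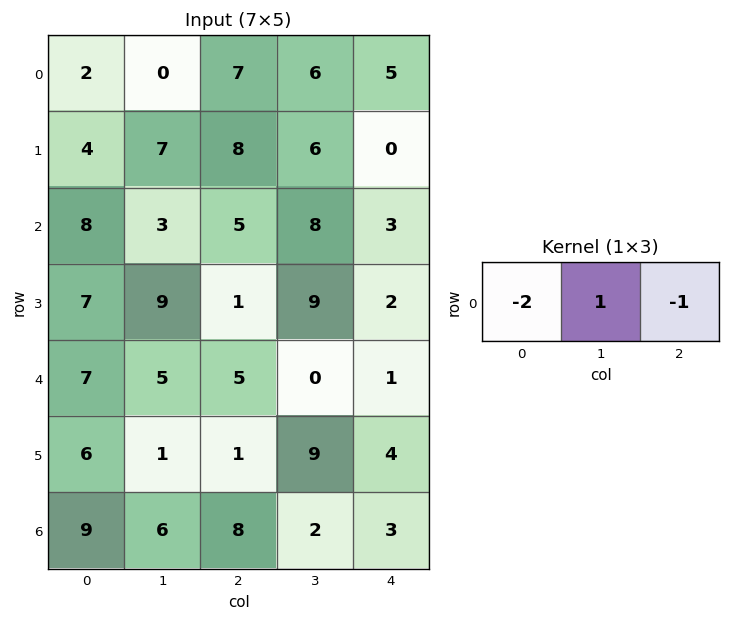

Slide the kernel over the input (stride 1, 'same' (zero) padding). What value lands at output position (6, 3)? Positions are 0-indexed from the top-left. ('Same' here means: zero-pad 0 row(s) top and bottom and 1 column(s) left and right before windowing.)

-17

The receptive field on the zero-padded input at this output position is [8 2 3]. Elementwise product with the kernel and sum: 8·-2 + 2·1 + 3·-1.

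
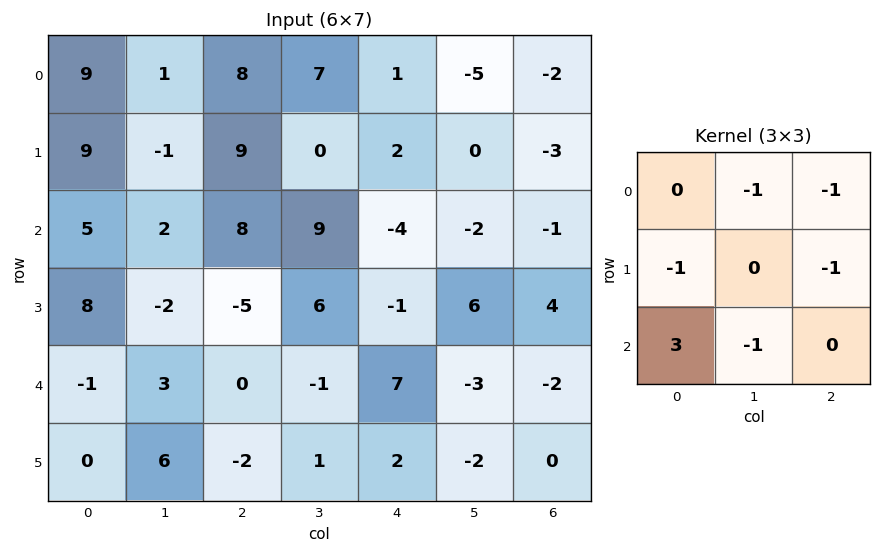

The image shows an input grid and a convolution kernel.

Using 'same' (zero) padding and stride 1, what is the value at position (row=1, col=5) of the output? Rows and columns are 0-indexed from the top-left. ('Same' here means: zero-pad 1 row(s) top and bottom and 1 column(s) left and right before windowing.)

The receptive field on the zero-padded input at this output position is [1 -5 -2 / 2 0 -3 / -4 -2 -1]. Elementwise product with the kernel and sum: -5·-1 + -2·-1 + 2·-1 + -3·-1 + -4·3 + -2·-1.

-2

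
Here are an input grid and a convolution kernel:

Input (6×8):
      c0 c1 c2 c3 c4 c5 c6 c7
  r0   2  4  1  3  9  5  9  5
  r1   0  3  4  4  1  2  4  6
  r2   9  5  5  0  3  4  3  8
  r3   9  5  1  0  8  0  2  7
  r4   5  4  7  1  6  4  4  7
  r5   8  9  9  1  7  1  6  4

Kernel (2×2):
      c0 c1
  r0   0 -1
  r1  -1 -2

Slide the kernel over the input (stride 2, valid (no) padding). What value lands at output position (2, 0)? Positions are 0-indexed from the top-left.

-30

The receptive field on the input at this output position is [5 4 / 8 9]. Elementwise product with the kernel and sum: 4·-1 + 8·-1 + 9·-2.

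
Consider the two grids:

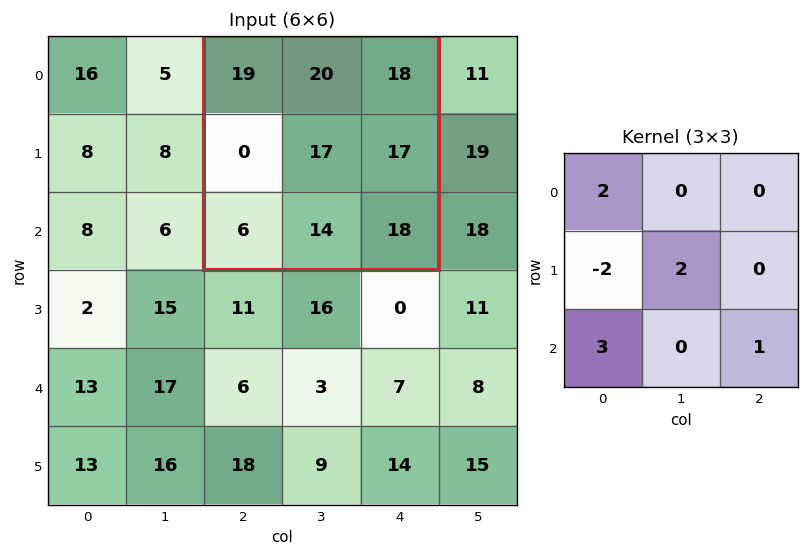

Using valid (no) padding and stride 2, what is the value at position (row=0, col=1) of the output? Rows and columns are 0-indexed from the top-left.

The receptive field on the input at this output position is [19 20 18 / 0 17 17 / 6 14 18]. Elementwise product with the kernel and sum: 19·2 + 0·-2 + 17·2 + 6·3 + 18·1.

108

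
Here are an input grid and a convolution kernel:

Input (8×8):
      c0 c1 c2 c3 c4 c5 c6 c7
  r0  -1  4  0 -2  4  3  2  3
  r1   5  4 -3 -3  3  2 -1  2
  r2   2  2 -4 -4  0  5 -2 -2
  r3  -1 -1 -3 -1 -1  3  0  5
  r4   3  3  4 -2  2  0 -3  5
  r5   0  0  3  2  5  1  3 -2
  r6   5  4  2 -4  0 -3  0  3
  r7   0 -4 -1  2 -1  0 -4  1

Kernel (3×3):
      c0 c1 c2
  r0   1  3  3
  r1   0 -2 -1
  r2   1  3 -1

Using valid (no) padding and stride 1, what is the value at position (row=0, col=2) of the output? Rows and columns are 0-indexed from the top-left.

-7

The receptive field on the input at this output position is [0 -2 4 / -3 -3 3 / -4 -4 0]. Elementwise product with the kernel and sum: 0·1 + -2·3 + 4·3 + -3·-2 + 3·-1 + -4·1 + -4·3 + 0·-1.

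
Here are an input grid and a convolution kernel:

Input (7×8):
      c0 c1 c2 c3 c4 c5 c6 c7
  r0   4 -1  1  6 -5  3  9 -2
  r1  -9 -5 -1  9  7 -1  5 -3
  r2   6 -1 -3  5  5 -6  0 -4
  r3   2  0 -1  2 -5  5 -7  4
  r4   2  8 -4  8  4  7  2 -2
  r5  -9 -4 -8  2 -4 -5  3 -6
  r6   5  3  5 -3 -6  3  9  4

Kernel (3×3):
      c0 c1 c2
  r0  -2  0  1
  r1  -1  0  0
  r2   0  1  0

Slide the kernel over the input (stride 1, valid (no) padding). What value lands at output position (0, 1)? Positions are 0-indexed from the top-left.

The receptive field on the input at this output position is [-1 1 6 / -5 -1 9 / -1 -3 5]. Elementwise product with the kernel and sum: -1·-2 + 6·1 + -5·-1 + -3·1.

10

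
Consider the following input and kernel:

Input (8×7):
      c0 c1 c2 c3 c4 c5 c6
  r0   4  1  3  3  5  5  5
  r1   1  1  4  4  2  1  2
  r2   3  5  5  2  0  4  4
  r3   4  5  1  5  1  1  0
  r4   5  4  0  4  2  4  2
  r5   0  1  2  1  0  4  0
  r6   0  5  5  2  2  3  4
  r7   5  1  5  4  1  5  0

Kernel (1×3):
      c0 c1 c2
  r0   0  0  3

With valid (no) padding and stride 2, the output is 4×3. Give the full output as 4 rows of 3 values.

9 15 15
15 0 12
0 6 6
15 6 12

Output[0,0]: The receptive field on the input at this output position is [4 1 3]. Elementwise product with the kernel and sum: 3·3.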